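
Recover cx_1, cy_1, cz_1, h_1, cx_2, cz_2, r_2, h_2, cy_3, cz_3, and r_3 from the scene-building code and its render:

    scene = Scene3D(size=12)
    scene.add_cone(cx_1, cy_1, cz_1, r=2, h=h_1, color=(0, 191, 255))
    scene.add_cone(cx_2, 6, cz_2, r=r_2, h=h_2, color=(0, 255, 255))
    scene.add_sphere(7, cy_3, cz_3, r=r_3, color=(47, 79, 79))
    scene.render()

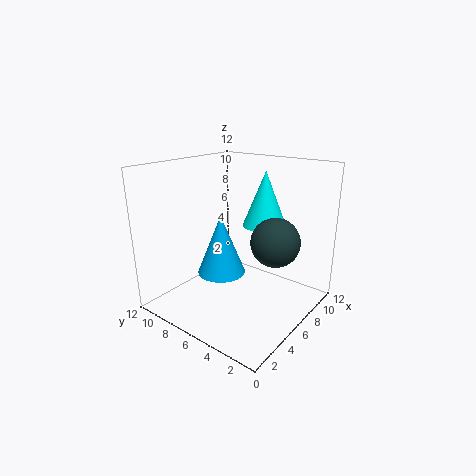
cx_1 = 5; cy_1 = 7; cz_1 = 3; h_1 = 5; cx_2 = 10; cz_2 = 6; r_2 = 2; h_2 = 5; cy_3 = 3; cz_3 = 6; r_3 = 2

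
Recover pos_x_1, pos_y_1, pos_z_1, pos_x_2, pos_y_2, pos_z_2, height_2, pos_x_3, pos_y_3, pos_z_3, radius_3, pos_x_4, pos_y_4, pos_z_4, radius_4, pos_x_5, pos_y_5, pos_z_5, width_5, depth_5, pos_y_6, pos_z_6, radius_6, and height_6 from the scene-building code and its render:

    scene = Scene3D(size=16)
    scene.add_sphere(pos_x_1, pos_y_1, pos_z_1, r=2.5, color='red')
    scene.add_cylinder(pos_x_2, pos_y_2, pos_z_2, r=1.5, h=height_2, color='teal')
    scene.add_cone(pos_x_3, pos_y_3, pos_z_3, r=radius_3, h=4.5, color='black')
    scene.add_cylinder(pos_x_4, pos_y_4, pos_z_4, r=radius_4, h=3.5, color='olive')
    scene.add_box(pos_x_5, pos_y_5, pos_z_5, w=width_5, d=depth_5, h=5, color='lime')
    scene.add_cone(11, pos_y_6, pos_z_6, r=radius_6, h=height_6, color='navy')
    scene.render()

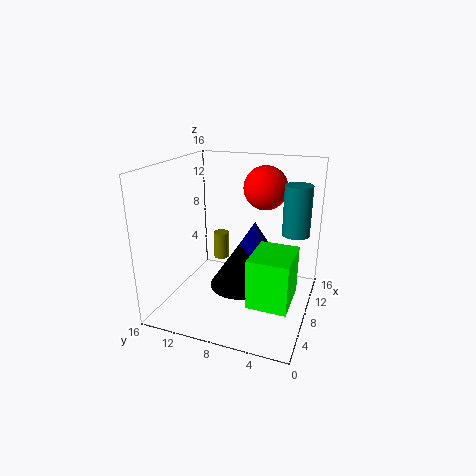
pos_x_1 = 11.5
pos_y_1 = 6
pos_z_1 = 13
pos_x_2 = 10
pos_y_2 = 2
pos_z_2 = 8.5
height_2 = 5.5
pos_x_3 = 4.5
pos_y_3 = 6.5
pos_z_3 = 4.5
radius_3 = 3
pos_x_4 = 13.5
pos_y_4 = 12.5
pos_z_4 = 2.5
radius_4 = 1
pos_x_5 = 2
pos_y_5 = 1
pos_z_5 = 3.5
width_5 = 5
depth_5 = 4
pos_y_6 = 7
pos_z_6 = 5
radius_6 = 2.5
height_6 = 4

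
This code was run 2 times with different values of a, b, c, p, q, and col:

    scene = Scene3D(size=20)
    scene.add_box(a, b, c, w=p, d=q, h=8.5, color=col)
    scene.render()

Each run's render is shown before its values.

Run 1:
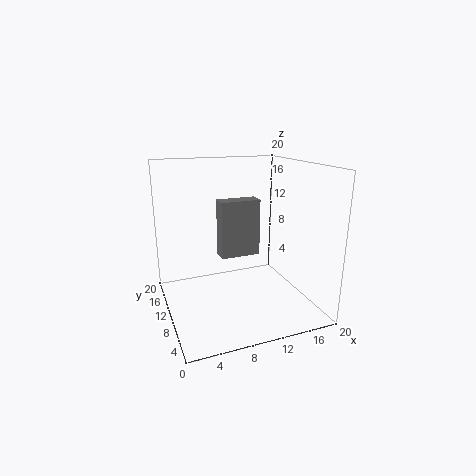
a = 8.5
b = 12.5
c = 6
p = 6
q = 2.5
col = 'gray'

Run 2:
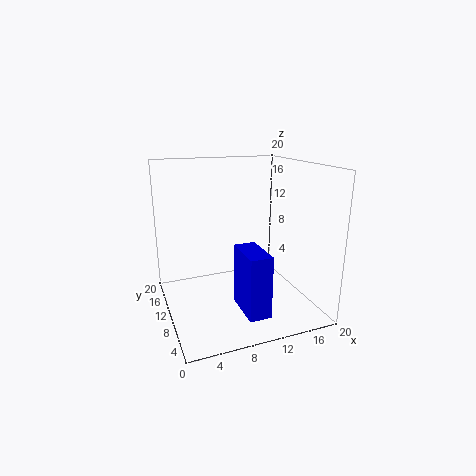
a = 9
b = 3
c = 1
p = 3
q = 6
col = 'blue'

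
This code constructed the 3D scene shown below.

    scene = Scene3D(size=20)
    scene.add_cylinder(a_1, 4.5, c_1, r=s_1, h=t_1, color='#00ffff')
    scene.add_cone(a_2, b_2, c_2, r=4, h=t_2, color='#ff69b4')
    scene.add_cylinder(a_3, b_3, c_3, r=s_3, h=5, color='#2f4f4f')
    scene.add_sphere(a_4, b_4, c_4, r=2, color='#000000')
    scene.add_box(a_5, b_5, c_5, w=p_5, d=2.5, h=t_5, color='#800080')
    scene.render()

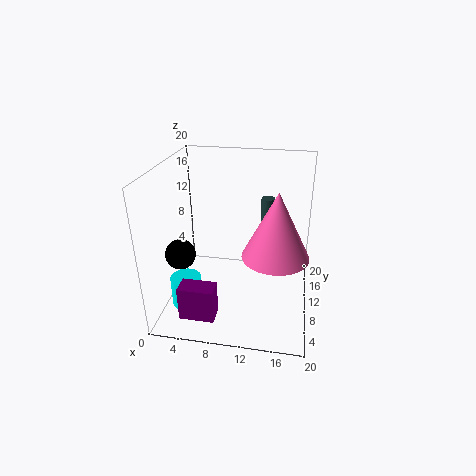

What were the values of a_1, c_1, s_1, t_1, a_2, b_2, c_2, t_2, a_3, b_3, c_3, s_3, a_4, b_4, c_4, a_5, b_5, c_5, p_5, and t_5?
a_1 = 4
c_1 = 2.5
s_1 = 2
t_1 = 4
a_2 = 15.5
b_2 = 4.5
c_2 = 11
t_2 = 8
a_3 = 13.5
b_3 = 15.5
c_3 = 9
s_3 = 1
a_4 = 3
b_4 = 6
c_4 = 9
a_5 = 4
b_5 = 1
c_5 = 2.5
p_5 = 4.5
t_5 = 4.5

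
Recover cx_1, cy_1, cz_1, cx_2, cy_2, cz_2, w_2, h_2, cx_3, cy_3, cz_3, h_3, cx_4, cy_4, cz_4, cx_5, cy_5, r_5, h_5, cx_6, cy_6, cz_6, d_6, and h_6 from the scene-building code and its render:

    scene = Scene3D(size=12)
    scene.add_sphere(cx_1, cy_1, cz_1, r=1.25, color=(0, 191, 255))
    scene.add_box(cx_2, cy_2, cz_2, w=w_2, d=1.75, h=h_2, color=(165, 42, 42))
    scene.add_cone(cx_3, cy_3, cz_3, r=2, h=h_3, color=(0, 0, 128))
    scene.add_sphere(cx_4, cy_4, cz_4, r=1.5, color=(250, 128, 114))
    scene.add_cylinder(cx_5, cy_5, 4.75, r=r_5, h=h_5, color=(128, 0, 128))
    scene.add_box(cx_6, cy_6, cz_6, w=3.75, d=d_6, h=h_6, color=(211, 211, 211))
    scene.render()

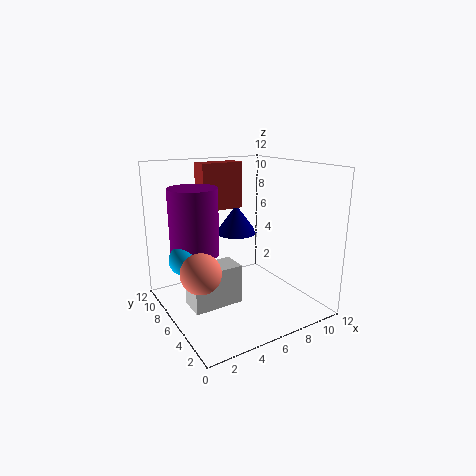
cx_1 = 1.5, cy_1 = 6.75, cz_1 = 4.75, cx_2 = 4.75, cy_2 = 9.75, cz_2 = 7.5, w_2 = 4, h_2 = 4.25, cx_3 = 8.25, cy_3 = 10, cz_3 = 5, h_3 = 2.75, cx_4 = 1.5, cy_4 = 3.75, cz_4 = 4.75, cx_5 = 2.75, cy_5 = 7.5, r_5 = 2, h_5 = 5.5, cx_6 = 0.75, cy_6 = 3, cz_6 = 2, d_6 = 2, h_6 = 3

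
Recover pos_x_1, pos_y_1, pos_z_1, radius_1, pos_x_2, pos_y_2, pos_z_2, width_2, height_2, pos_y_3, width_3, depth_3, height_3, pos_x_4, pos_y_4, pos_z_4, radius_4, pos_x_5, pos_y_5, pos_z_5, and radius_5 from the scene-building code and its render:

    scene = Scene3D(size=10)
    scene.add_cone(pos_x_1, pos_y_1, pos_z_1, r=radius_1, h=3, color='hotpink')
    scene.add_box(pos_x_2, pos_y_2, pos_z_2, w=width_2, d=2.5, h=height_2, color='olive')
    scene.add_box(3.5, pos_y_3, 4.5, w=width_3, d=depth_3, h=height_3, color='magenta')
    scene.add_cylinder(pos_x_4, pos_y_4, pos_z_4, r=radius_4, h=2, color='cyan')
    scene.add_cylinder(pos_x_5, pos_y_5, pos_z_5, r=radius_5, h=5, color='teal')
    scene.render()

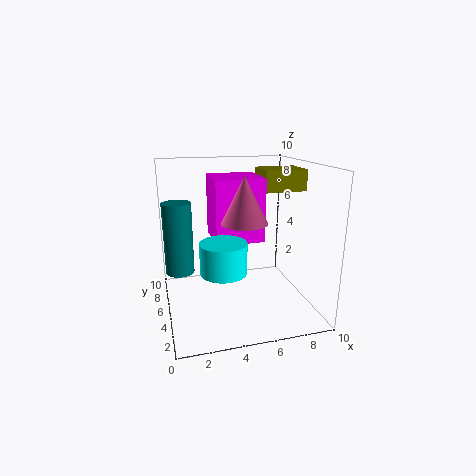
pos_x_1 = 5
pos_y_1 = 3.5
pos_z_1 = 6.5
radius_1 = 1.5
pos_x_2 = 7
pos_y_2 = 5
pos_z_2 = 8
width_2 = 3
height_2 = 1.5
pos_y_3 = 5
width_3 = 3.5
depth_3 = 3.5
height_3 = 4.5
pos_x_4 = 3.5
pos_y_4 = 3
pos_z_4 = 3.5
radius_4 = 1.5
pos_x_5 = 1
pos_y_5 = 6
pos_z_5 = 2.5
radius_5 = 1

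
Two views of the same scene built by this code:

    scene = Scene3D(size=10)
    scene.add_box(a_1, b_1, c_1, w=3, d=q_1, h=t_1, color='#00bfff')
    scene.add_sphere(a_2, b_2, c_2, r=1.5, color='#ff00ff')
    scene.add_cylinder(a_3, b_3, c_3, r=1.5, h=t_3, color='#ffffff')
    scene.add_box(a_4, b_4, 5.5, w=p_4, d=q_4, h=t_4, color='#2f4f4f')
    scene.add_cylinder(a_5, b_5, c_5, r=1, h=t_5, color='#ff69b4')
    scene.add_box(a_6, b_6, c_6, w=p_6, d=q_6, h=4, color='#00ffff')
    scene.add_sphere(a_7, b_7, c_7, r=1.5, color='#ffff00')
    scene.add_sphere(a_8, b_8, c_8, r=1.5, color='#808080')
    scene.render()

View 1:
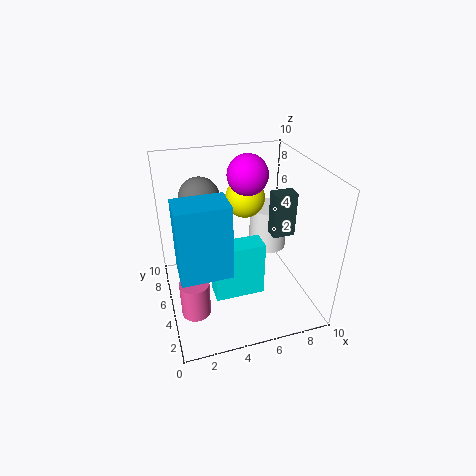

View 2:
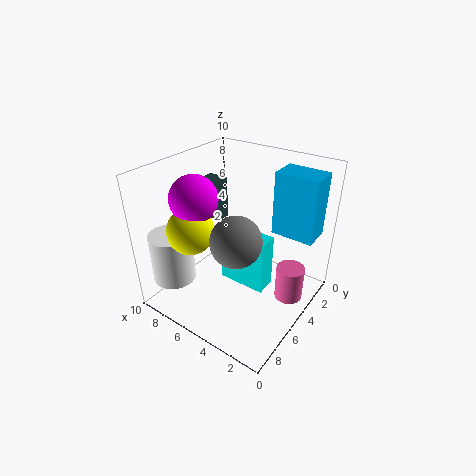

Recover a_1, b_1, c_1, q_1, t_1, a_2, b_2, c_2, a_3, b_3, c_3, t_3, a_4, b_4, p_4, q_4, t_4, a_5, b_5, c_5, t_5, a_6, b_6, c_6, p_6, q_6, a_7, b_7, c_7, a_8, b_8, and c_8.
a_1 = 0.5, b_1 = 1, c_1 = 5, q_1 = 2, t_1 = 4.5, a_2 = 6.5, b_2 = 7.5, c_2 = 8.5, a_3 = 8.5, b_3 = 8, c_3 = 2, t_3 = 3.5, a_4 = 7, b_4 = 3.5, p_4 = 1.5, q_4 = 1, t_4 = 3, a_5 = 1.5, b_5 = 3.5, c_5 = 0.5, t_5 = 2.5, a_6 = 3, b_6 = 3.5, c_6 = 1, p_6 = 3.5, q_6 = 1.5, a_7 = 6.5, b_7 = 8, c_7 = 6.5, a_8 = 3, b_8 = 8, c_8 = 7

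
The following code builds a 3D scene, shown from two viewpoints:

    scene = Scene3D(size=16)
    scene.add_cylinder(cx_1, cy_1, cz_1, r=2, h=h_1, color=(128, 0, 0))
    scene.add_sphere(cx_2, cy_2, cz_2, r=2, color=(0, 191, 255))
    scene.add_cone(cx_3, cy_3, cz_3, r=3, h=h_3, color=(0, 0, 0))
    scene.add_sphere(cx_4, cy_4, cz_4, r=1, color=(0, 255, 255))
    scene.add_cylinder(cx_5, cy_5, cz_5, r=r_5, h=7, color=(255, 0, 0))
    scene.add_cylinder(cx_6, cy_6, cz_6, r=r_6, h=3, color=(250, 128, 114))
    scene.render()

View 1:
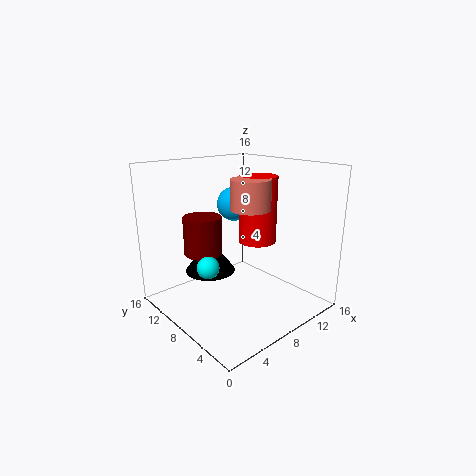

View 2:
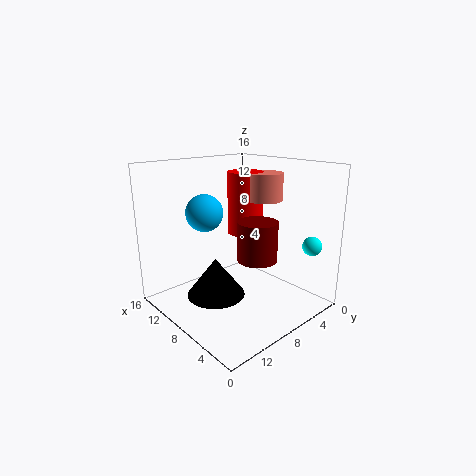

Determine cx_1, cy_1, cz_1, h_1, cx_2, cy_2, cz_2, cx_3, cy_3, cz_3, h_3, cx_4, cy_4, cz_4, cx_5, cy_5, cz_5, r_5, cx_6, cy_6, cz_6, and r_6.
cx_1 = 4, cy_1 = 9, cz_1 = 7, h_1 = 4, cx_2 = 10, cy_2 = 11, cz_2 = 11, cx_3 = 7, cy_3 = 12, cz_3 = 3, h_3 = 4, cx_4 = 1, cy_4 = 4, cz_4 = 8, cx_5 = 9, cy_5 = 6, cz_5 = 8, r_5 = 2, cx_6 = 7, cy_6 = 5, cz_6 = 12, r_6 = 2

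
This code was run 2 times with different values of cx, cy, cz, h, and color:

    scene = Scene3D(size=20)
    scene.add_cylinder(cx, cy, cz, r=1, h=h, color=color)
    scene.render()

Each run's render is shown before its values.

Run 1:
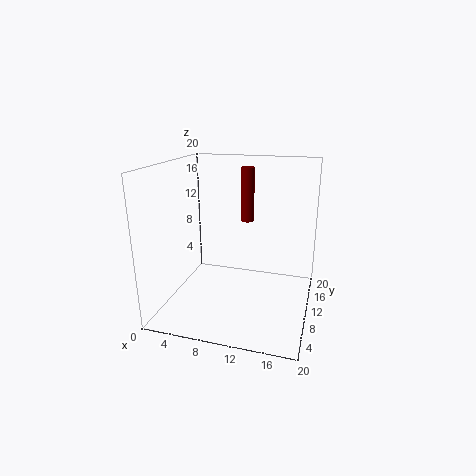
cx = 10
cy = 15
cz = 11
h = 8
color = 'maroon'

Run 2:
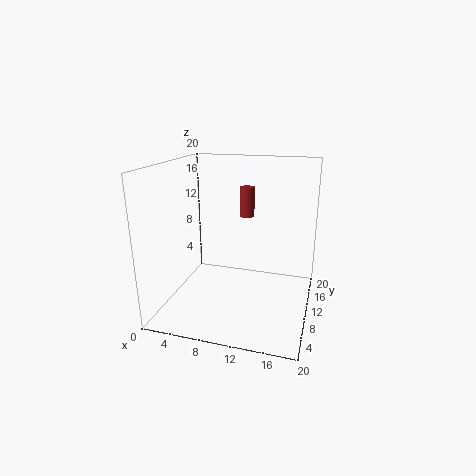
cx = 11
cy = 11
cz = 13
h = 4
color = 'brown'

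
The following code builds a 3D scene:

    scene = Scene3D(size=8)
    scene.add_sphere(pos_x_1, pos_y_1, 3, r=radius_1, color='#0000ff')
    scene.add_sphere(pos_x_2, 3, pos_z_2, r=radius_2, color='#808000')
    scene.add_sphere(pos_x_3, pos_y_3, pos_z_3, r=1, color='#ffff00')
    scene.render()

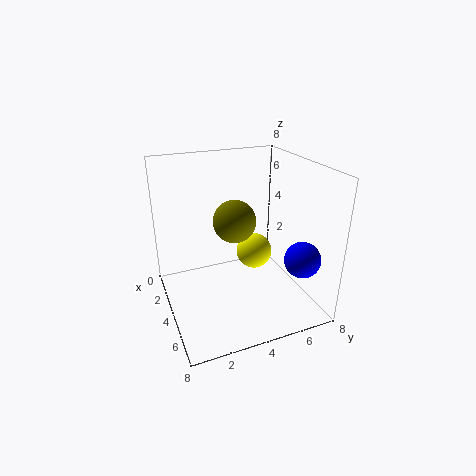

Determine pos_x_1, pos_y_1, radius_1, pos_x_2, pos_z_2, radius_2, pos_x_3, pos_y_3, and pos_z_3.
pos_x_1 = 6
pos_y_1 = 7
radius_1 = 1
pos_x_2 = 6
pos_z_2 = 6
radius_2 = 1
pos_x_3 = 4
pos_y_3 = 5
pos_z_3 = 3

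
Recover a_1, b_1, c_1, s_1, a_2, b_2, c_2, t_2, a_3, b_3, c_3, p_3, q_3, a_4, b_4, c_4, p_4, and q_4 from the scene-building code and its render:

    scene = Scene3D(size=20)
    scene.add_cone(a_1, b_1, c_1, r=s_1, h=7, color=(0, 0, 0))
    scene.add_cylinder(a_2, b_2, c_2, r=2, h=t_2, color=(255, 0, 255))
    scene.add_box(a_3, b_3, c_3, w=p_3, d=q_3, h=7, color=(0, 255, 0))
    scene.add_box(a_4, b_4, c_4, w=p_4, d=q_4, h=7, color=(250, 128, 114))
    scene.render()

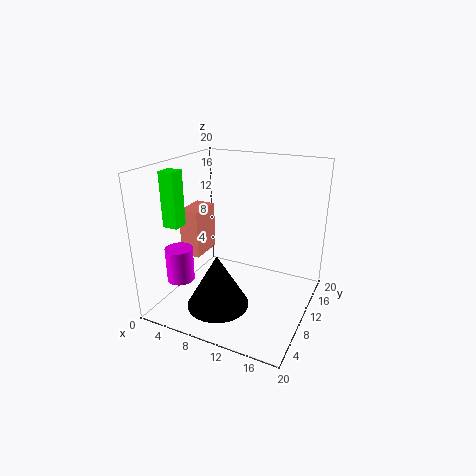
a_1 = 10, b_1 = 4, c_1 = 3, s_1 = 4, a_2 = 2, b_2 = 7, c_2 = 3, t_2 = 5, a_3 = 3, b_3 = 3, c_3 = 13, p_3 = 2, q_3 = 2, a_4 = 1, b_4 = 9, c_4 = 6, p_4 = 3, q_4 = 5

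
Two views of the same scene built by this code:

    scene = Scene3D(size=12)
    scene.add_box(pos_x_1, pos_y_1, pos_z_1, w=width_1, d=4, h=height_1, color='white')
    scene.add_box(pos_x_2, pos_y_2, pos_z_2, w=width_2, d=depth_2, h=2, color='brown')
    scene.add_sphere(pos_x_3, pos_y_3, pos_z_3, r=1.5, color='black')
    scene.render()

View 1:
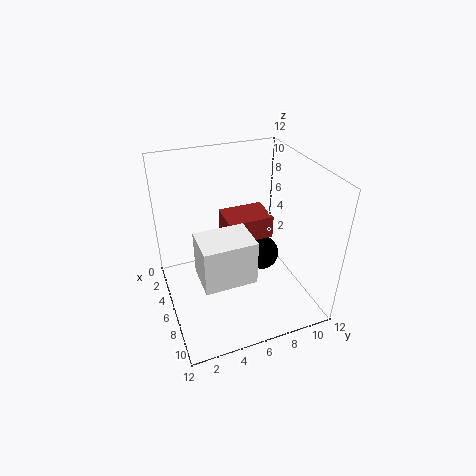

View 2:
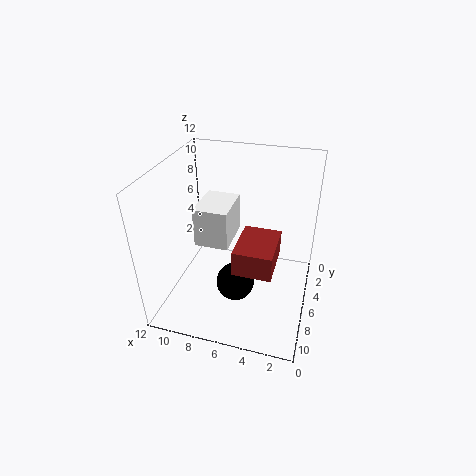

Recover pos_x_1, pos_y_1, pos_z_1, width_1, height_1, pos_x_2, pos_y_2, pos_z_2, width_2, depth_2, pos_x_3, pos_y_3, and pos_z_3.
pos_x_1 = 7; pos_y_1 = 2; pos_z_1 = 4.5; width_1 = 3; height_1 = 3.5; pos_x_2 = 2.5; pos_y_2 = 5.5; pos_z_2 = 5; width_2 = 3; depth_2 = 4; pos_x_3 = 5.5; pos_y_3 = 8.5; pos_z_3 = 3.5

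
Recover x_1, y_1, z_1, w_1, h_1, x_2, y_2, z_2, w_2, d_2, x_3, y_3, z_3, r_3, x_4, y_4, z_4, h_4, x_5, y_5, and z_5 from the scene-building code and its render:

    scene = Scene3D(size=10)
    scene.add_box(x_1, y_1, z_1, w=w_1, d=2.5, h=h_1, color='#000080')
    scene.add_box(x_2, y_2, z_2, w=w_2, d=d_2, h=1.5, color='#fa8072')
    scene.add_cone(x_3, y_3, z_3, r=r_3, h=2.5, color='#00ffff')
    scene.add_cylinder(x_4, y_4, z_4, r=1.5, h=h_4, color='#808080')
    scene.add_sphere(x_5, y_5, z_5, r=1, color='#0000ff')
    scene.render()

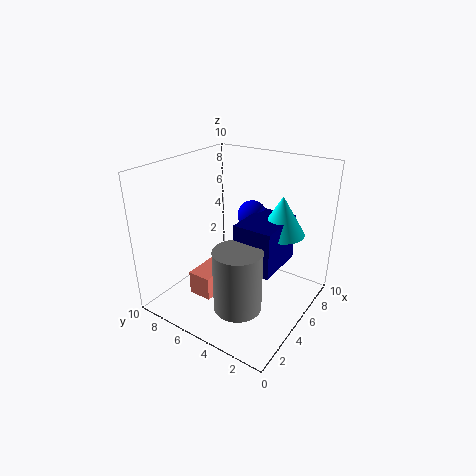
x_1 = 3, y_1 = 1.5, z_1 = 4, w_1 = 3.5, h_1 = 3, x_2 = 1, y_2 = 4.5, z_2 = 2.5, w_2 = 3, d_2 = 1.5, x_3 = 5.5, y_3 = 2, z_3 = 6, r_3 = 1.5, x_4 = 2, y_4 = 3, z_4 = 2, h_4 = 4, x_5 = 6, y_5 = 4.5, z_5 = 6.5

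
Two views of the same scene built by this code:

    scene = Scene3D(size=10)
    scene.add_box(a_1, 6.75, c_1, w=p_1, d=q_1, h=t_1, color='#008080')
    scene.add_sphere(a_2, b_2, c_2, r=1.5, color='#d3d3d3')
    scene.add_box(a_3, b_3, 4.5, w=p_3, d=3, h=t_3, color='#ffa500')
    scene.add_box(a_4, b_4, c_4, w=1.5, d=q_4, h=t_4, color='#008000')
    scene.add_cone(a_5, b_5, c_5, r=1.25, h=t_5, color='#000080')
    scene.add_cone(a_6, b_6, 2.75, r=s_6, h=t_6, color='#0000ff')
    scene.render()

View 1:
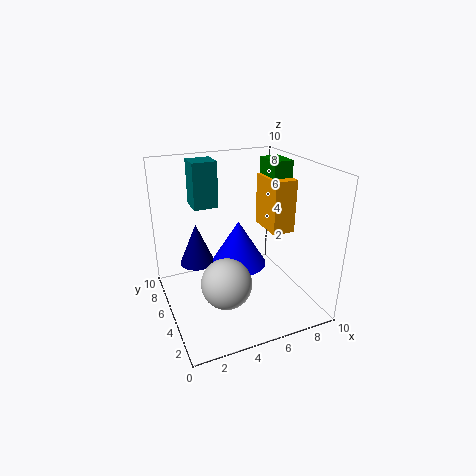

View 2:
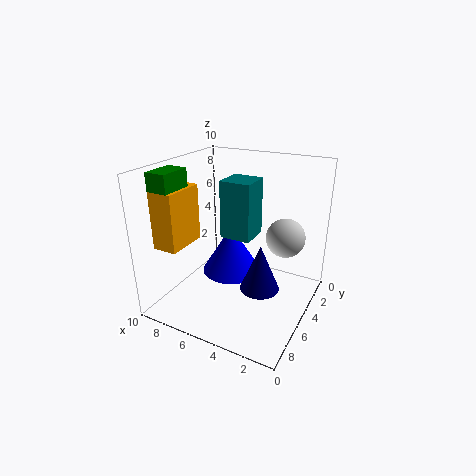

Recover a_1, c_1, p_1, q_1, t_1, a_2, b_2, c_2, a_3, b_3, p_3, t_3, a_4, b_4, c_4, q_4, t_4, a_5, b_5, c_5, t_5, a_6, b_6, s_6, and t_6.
a_1 = 2.5; c_1 = 6.75; p_1 = 1.75; q_1 = 1.75; t_1 = 3.25; a_2 = 2.75; b_2 = 1.5; c_2 = 4; a_3 = 8; b_3 = 5.25; p_3 = 1.75; t_3 = 4; a_4 = 8.25; b_4 = 6; c_4 = 6; q_4 = 2.25; t_4 = 3.75; a_5 = 2.5; b_5 = 6.75; c_5 = 2.75; t_5 = 3; a_6 = 5.25; b_6 = 5.5; s_6 = 2; t_6 = 3.25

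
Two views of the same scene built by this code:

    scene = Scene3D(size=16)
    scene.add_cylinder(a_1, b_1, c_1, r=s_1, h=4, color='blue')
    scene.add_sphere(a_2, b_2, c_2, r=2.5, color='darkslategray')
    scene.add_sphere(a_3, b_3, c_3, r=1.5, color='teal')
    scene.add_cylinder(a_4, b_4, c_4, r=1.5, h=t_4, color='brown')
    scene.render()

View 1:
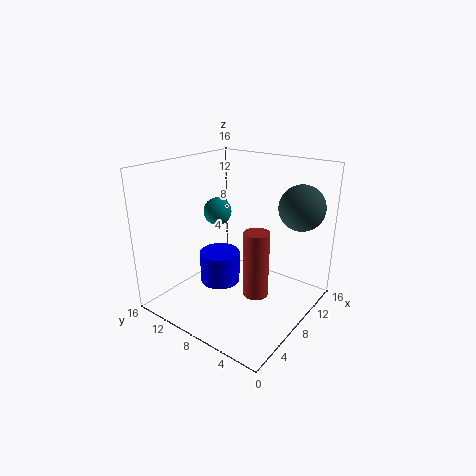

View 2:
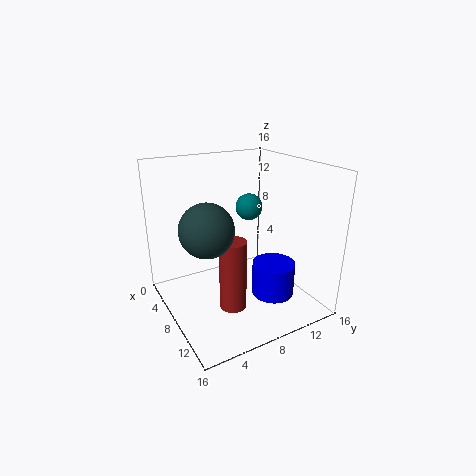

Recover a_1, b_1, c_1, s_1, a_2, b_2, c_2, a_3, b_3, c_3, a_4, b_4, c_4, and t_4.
a_1 = 9.5
b_1 = 12
c_1 = 0.5
s_1 = 2.5
a_2 = 12
b_2 = 2.5
c_2 = 11.5
a_3 = 7
b_3 = 10
c_3 = 11
a_4 = 9.5
b_4 = 6.5
c_4 = 0.5
t_4 = 8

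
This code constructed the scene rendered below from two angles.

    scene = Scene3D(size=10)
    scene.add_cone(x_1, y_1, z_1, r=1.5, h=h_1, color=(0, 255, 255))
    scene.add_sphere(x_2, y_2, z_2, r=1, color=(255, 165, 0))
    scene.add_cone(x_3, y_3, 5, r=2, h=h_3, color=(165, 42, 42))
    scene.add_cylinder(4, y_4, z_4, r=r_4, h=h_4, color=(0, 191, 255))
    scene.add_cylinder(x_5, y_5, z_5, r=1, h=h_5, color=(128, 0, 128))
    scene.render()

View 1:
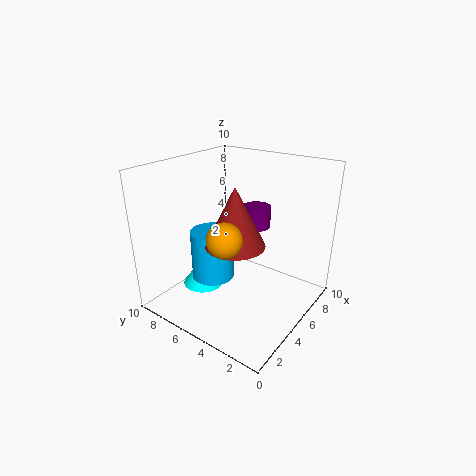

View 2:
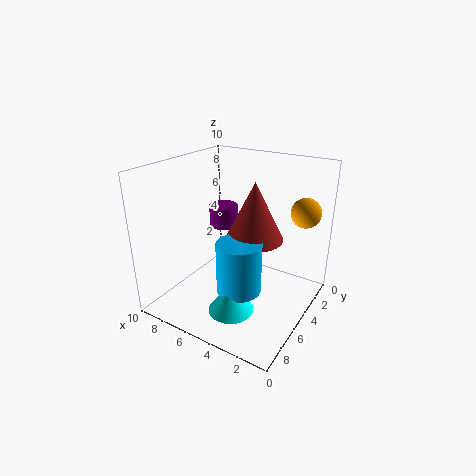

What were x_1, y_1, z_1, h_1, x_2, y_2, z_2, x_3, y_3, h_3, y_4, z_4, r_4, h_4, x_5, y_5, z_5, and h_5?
x_1 = 4, y_1 = 7.5, z_1 = 1, h_1 = 2, x_2 = 1, y_2 = 3, z_2 = 7, x_3 = 4, y_3 = 4.5, h_3 = 4, y_4 = 6.5, z_4 = 2, r_4 = 1.5, h_4 = 3.5, x_5 = 6.5, y_5 = 4.5, z_5 = 5.5, h_5 = 1.5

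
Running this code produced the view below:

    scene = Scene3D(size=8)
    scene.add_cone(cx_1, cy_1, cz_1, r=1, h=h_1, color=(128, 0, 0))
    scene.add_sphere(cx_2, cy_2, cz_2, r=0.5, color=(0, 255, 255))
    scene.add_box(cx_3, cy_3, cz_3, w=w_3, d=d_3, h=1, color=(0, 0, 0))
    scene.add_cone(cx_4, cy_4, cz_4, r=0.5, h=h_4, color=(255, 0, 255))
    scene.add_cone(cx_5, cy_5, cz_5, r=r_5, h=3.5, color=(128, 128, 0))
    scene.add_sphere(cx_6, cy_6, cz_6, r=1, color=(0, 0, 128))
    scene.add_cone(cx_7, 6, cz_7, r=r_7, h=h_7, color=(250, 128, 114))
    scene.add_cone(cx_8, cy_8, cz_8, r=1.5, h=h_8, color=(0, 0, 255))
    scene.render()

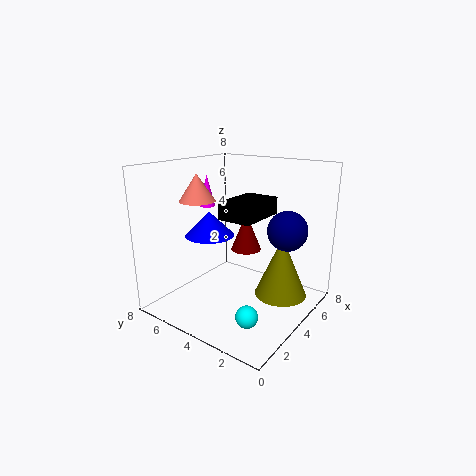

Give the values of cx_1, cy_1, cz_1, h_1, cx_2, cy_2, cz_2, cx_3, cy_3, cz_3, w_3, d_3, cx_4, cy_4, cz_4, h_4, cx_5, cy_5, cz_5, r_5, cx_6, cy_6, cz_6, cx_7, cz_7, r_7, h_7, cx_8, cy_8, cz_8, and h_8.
cx_1 = 7; cy_1 = 5.5; cz_1 = 2; h_1 = 2.5; cx_2 = 0.5; cy_2 = 1; cz_2 = 2; cx_3 = 3.5; cy_3 = 3; cz_3 = 5; w_3 = 3; d_3 = 2; cx_4 = 5.5; cy_4 = 7.5; cz_4 = 5; h_4 = 2; cx_5 = 5.5; cy_5 = 2; cz_5 = 0.5; r_5 = 1.5; cx_6 = 4; cy_6 = 1; cz_6 = 5; cx_7 = 3; cz_7 = 6; r_7 = 1; h_7 = 1.5; cx_8 = 4.5; cy_8 = 6.5; cz_8 = 3.5; h_8 = 1.5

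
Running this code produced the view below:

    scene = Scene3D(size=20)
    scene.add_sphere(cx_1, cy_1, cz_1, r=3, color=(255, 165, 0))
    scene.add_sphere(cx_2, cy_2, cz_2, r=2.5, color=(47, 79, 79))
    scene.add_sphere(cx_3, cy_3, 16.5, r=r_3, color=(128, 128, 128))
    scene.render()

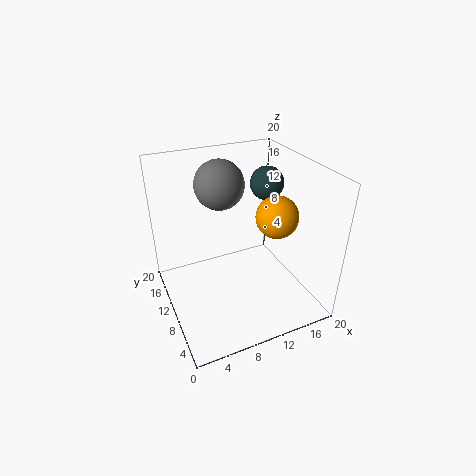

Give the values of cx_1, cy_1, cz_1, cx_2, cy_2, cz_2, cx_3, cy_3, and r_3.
cx_1 = 15.5
cy_1 = 9
cz_1 = 12.5
cx_2 = 16.5
cy_2 = 14
cz_2 = 15.5
cx_3 = 9
cy_3 = 14
r_3 = 3.5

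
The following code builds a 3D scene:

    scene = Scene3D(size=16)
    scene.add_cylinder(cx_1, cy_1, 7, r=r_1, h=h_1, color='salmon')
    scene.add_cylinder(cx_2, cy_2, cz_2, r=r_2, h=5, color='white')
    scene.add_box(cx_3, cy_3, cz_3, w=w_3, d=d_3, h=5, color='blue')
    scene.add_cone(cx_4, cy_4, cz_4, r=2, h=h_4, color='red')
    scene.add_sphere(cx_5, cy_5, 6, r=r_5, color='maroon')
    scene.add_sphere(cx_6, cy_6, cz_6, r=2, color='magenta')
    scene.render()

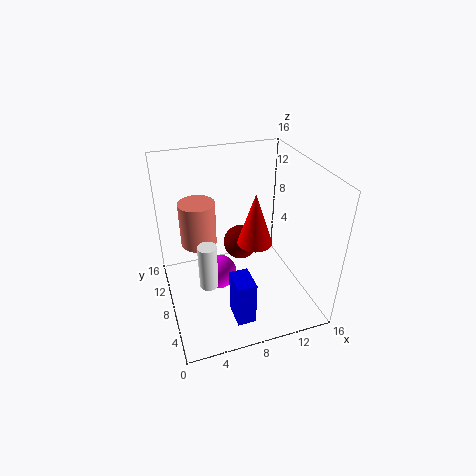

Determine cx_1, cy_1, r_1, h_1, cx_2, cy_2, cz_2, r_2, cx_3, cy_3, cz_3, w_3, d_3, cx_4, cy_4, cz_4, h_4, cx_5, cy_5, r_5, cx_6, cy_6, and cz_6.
cx_1 = 4, cy_1 = 10, r_1 = 2, h_1 = 5, cx_2 = 4, cy_2 = 6, cz_2 = 4, r_2 = 1, cx_3 = 6, cy_3 = 2, cz_3 = 1, w_3 = 2, d_3 = 3, cx_4 = 10, cy_4 = 8, cz_4 = 7, h_4 = 6, cx_5 = 9, cy_5 = 10, r_5 = 2, cx_6 = 6, cy_6 = 9, cz_6 = 3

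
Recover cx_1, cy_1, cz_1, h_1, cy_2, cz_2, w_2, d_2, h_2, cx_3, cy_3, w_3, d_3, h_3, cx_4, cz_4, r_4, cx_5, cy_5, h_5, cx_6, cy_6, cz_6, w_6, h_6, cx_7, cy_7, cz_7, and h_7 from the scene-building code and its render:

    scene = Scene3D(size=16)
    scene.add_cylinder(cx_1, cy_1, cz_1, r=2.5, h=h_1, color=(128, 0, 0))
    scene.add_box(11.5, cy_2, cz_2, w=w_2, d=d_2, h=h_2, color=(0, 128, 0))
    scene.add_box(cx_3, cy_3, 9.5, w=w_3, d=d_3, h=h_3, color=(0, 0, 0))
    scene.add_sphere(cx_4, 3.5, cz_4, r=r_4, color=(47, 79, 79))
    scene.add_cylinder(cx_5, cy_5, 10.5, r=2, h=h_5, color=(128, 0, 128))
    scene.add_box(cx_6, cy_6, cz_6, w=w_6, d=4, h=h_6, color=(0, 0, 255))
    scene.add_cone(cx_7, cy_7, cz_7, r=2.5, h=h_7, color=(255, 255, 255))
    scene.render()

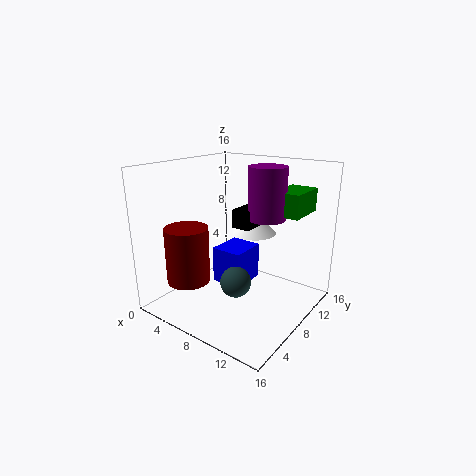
cx_1 = 3, cy_1 = 5, cz_1 = 2.5, h_1 = 6.5, cy_2 = 9, cz_2 = 11, w_2 = 3, d_2 = 4.5, h_2 = 2.5, cx_3 = 8, cy_3 = 7, w_3 = 2, d_3 = 4.5, h_3 = 2, cx_4 = 11, cz_4 = 5.5, r_4 = 1.5, cx_5 = 11, cy_5 = 9, h_5 = 5.5, cx_6 = 6, cy_6 = 6, cz_6 = 3, w_6 = 3.5, h_6 = 4, cx_7 = 8.5, cy_7 = 10.5, cz_7 = 8, h_7 = 2.5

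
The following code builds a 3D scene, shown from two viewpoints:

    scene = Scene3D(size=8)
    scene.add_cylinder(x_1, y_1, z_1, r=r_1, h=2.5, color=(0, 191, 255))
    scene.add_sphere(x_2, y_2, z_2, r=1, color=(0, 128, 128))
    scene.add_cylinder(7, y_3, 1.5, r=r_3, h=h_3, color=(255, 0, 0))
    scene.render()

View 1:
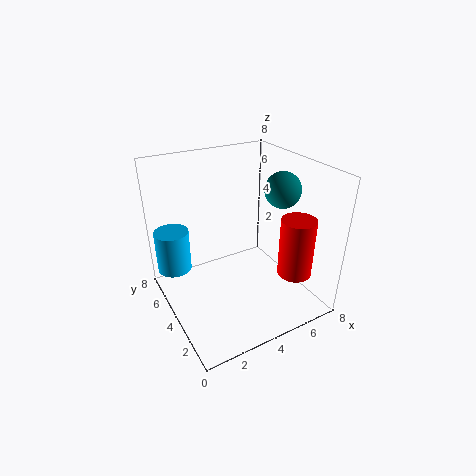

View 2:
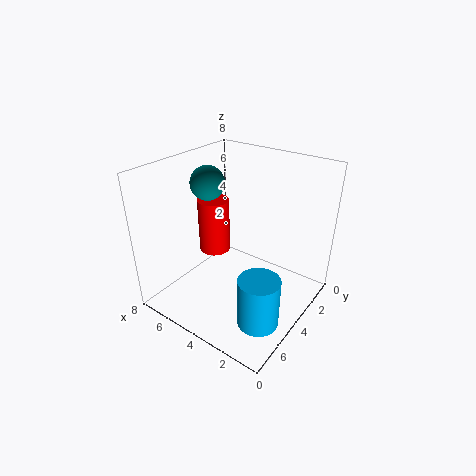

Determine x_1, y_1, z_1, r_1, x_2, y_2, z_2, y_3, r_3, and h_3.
x_1 = 1; y_1 = 6.5; z_1 = 1.5; r_1 = 1; x_2 = 6.5; y_2 = 3.5; z_2 = 6.5; y_3 = 2.5; r_3 = 1; h_3 = 3.5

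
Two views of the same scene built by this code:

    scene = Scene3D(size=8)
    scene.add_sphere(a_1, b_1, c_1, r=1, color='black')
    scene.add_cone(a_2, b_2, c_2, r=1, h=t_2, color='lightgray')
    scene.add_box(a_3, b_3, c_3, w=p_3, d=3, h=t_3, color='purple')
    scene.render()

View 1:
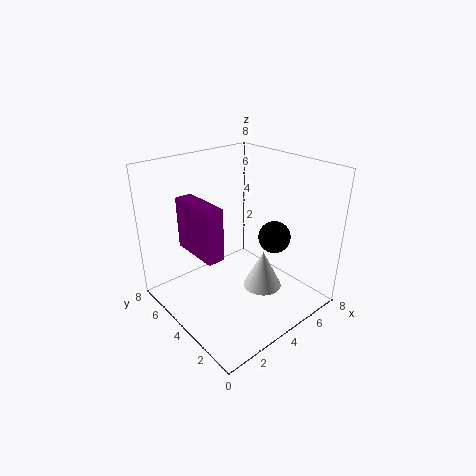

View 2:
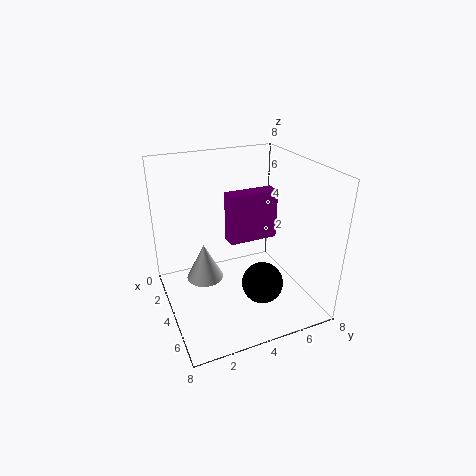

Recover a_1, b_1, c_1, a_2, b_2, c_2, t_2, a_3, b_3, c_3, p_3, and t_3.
a_1 = 7, b_1 = 4, c_1 = 3, a_2 = 4, b_2 = 2, c_2 = 2, t_2 = 2, a_3 = 2, b_3 = 4, c_3 = 3, p_3 = 1, t_3 = 3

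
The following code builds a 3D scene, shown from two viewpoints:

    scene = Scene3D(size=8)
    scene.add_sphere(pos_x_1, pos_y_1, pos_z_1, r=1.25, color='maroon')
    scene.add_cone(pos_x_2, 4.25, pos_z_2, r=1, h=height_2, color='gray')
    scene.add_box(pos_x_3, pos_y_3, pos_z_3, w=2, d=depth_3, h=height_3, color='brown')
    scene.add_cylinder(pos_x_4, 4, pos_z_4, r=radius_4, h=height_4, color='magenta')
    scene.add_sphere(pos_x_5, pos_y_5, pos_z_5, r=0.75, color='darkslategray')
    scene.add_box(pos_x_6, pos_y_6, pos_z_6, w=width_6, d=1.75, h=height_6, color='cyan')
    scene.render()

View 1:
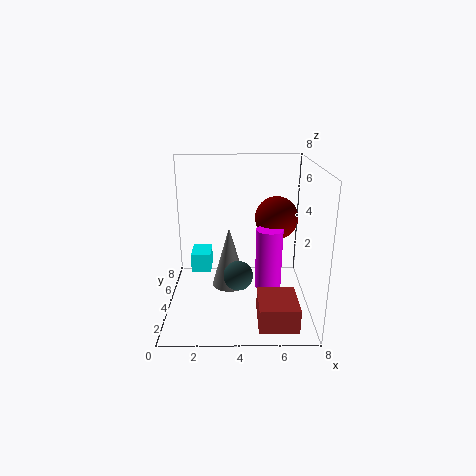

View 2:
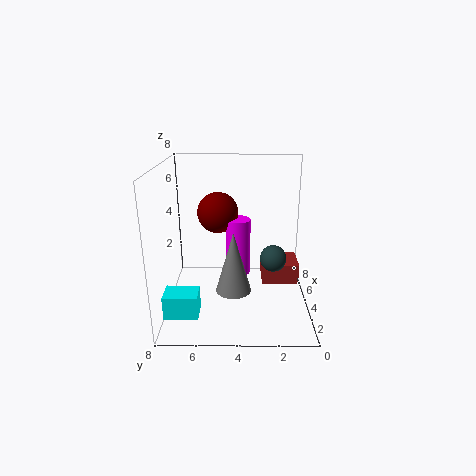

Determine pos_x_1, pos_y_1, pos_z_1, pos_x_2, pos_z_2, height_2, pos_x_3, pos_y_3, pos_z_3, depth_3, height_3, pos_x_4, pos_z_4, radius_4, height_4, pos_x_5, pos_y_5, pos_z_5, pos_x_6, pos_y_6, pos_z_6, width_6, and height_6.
pos_x_1 = 6.25; pos_y_1 = 5.25; pos_z_1 = 4.75; pos_x_2 = 3.5; pos_z_2 = 1; height_2 = 3.5; pos_x_3 = 5; pos_y_3 = 0.25; pos_z_3 = 0.5; depth_3 = 2.25; height_3 = 1.25; pos_x_4 = 5.75; pos_z_4 = 1; radius_4 = 0.75; height_4 = 3.5; pos_x_5 = 4; pos_y_5 = 2; pos_z_5 = 2.75; pos_x_6 = 1; pos_y_6 = 6; pos_z_6 = 0.75; width_6 = 1.25; height_6 = 1.25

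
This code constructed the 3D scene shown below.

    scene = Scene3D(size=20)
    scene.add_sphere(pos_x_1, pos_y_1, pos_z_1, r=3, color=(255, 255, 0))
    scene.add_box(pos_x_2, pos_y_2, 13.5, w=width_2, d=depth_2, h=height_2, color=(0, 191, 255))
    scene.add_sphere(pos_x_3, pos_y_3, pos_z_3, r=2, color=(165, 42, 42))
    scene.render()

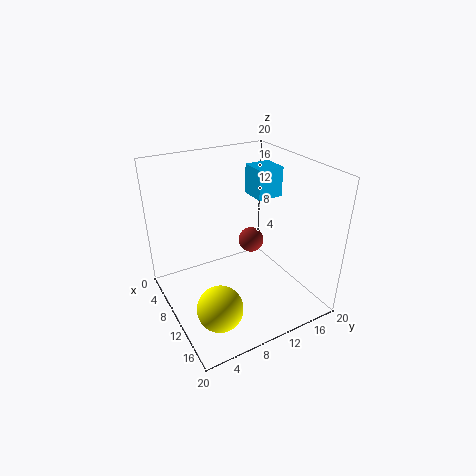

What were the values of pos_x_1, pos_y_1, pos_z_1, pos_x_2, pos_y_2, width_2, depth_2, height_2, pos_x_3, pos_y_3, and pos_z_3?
pos_x_1 = 15; pos_y_1 = 4.5; pos_z_1 = 3.5; pos_x_2 = 3.5; pos_y_2 = 15; width_2 = 4; depth_2 = 4; height_2 = 4.5; pos_x_3 = 5.5; pos_y_3 = 15; pos_z_3 = 6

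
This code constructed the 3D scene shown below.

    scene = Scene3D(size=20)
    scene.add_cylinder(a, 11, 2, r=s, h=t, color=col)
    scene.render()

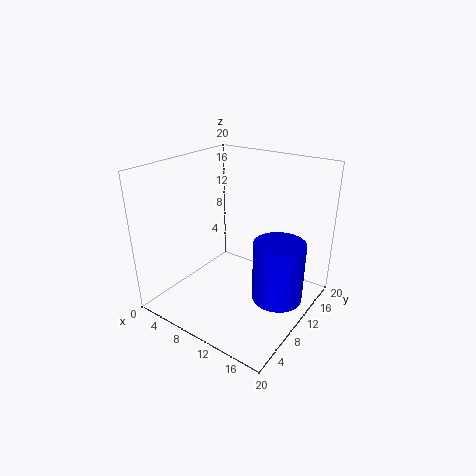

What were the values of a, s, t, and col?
a = 16
s = 3.5
t = 8.5
col = 'blue'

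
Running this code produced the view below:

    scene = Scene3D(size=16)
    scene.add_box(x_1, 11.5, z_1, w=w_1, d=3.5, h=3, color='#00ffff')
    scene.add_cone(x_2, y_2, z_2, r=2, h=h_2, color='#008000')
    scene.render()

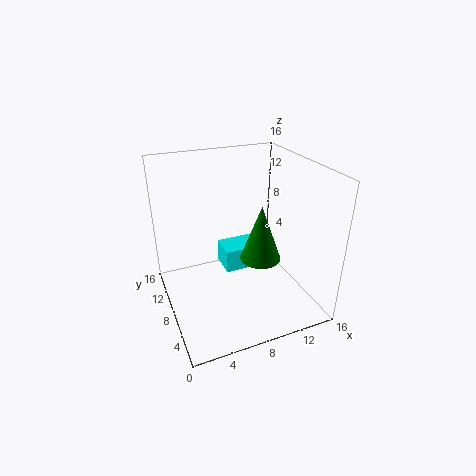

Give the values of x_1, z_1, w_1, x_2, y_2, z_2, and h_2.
x_1 = 8, z_1 = 1, w_1 = 5.5, x_2 = 8.5, y_2 = 3.5, z_2 = 8, h_2 = 5.5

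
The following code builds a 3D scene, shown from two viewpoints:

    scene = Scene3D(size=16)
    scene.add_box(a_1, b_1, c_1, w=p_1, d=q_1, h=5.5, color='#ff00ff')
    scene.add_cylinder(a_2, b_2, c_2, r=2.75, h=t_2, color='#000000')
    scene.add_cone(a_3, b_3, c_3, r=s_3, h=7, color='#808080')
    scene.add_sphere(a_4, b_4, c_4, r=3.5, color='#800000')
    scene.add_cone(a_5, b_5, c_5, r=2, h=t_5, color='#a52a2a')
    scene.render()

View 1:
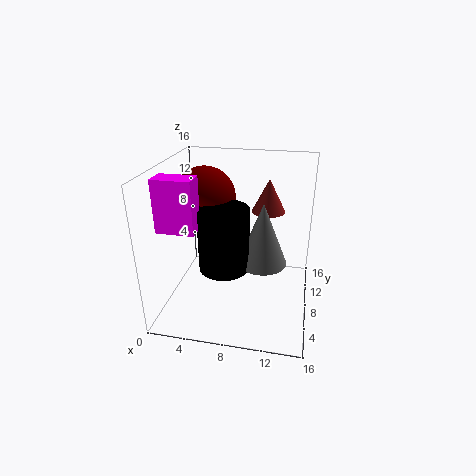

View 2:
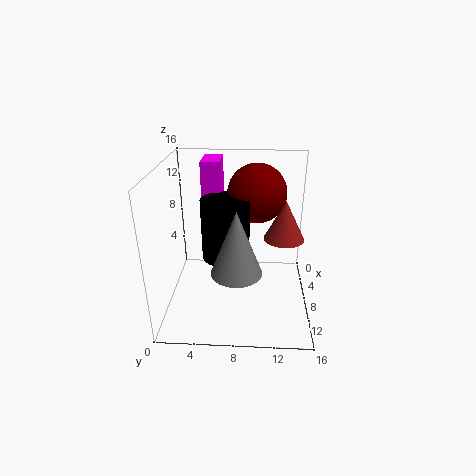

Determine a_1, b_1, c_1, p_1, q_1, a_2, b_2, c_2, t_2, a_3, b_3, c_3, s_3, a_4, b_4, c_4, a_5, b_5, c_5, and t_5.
a_1 = 0.5; b_1 = 3.5; c_1 = 10; p_1 = 4; q_1 = 2.25; a_2 = 6.75; b_2 = 6.5; c_2 = 5; t_2 = 7; a_3 = 10.75; b_3 = 8; c_3 = 5.25; s_3 = 2.75; a_4 = 3.75; b_4 = 10; c_4 = 11.75; a_5 = 10.75; b_5 = 12.75; c_5 = 9.5; t_5 = 4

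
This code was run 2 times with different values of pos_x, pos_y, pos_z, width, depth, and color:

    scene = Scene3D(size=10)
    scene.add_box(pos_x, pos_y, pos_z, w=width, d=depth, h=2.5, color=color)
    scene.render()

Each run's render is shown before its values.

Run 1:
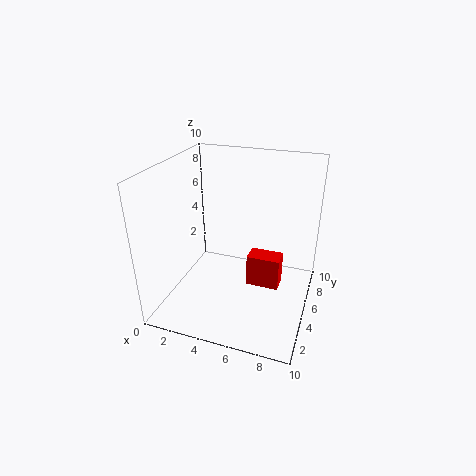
pos_x = 5.25
pos_y = 6.25
pos_z = 0.25
width = 2.5
depth = 1.5
color = 'red'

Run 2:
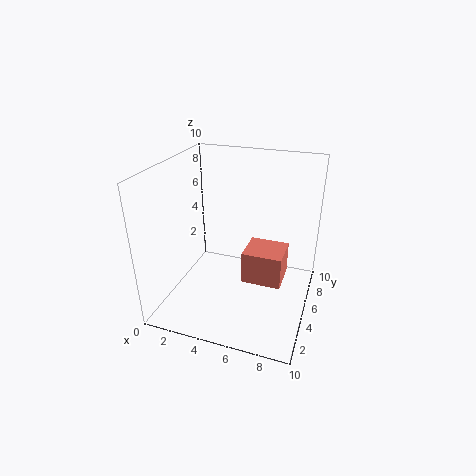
pos_x = 5
pos_y = 5.75
pos_z = 0.75
width = 3
depth = 2.75
color = 'salmon'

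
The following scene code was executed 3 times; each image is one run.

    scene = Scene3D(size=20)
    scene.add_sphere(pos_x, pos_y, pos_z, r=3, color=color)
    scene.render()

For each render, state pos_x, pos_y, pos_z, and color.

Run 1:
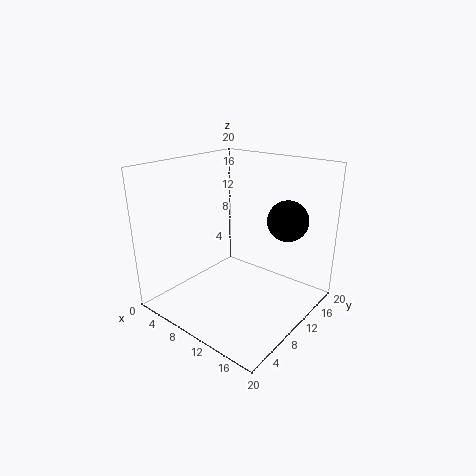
pos_x = 14; pos_y = 16.5; pos_z = 11.5; color = 'black'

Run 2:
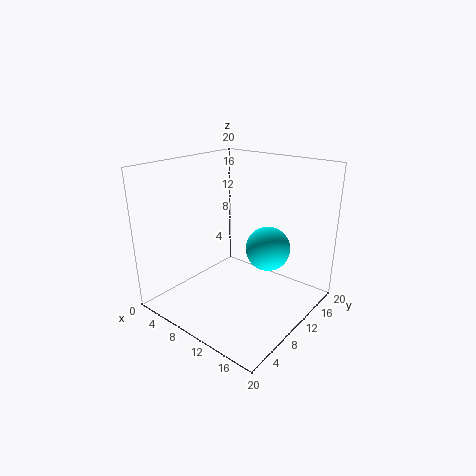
pos_x = 14; pos_y = 11.5; pos_z = 9; color = 'cyan'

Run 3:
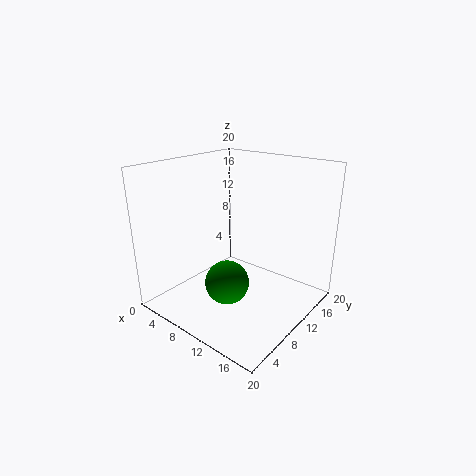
pos_x = 10.5; pos_y = 7; pos_z = 4.5; color = 'green'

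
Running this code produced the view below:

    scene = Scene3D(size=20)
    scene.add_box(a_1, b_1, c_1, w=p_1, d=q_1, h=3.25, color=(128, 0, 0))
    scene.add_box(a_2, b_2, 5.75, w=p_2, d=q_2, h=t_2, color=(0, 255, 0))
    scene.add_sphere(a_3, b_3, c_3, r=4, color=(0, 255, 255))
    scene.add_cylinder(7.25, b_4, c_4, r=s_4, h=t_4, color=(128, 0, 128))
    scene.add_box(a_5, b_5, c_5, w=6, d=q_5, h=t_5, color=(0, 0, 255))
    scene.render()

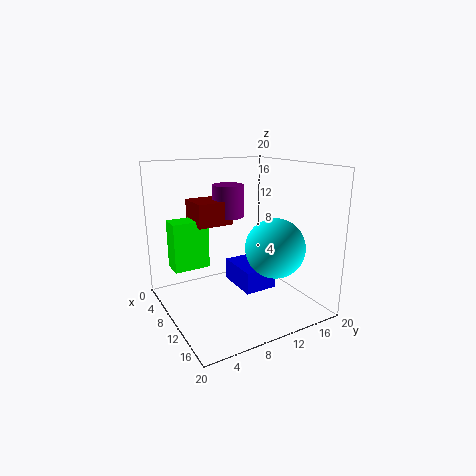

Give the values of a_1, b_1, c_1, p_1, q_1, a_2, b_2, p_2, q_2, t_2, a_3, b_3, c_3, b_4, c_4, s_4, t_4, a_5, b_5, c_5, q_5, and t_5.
a_1 = 4.25; b_1 = 4.75; c_1 = 11.75; p_1 = 4.75; q_1 = 5; a_2 = 5; b_2 = 1.5; p_2 = 3; q_2 = 5; t_2 = 6.75; a_3 = 14.25; b_3 = 13.25; c_3 = 9.25; b_4 = 10; c_4 = 12.5; s_4 = 2.25; t_4 = 4.5; a_5 = 8.25; b_5 = 9; c_5 = 3.5; q_5 = 4.5; t_5 = 3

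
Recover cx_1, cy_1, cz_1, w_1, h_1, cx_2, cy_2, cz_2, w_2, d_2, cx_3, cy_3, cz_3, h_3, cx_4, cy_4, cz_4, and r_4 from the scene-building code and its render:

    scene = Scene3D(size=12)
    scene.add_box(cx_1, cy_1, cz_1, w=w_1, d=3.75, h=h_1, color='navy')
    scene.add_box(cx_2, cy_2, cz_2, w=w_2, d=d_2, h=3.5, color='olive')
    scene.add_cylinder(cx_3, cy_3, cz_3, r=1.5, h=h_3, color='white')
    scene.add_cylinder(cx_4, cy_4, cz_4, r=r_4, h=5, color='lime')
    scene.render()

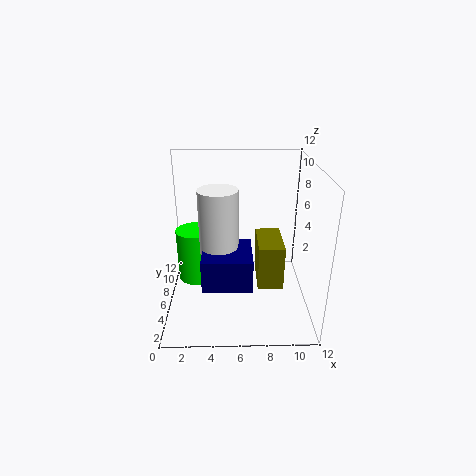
cx_1 = 3.25, cy_1 = 1.5, cz_1 = 3.75, w_1 = 3.75, h_1 = 2.5, cx_2 = 7.5, cy_2 = 3, cz_2 = 3, w_2 = 2, d_2 = 3.75, cx_3 = 4.5, cy_3 = 4.25, cz_3 = 5.75, h_3 = 5, cx_4 = 2, cy_4 = 9.25, cz_4 = 0.25, r_4 = 1.75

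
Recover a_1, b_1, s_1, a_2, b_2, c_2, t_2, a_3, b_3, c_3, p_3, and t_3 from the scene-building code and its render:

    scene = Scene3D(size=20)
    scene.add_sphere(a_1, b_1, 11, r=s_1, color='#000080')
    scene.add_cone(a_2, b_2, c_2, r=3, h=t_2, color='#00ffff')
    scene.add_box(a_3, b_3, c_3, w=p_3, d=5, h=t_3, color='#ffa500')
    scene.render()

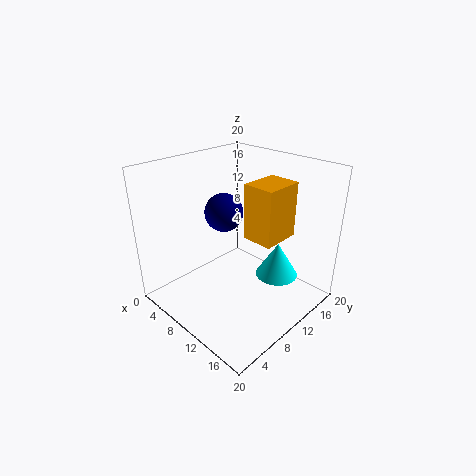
a_1 = 4
b_1 = 13
s_1 = 3
a_2 = 14
b_2 = 14
c_2 = 4
t_2 = 5
a_3 = 13
b_3 = 8
c_3 = 12
p_3 = 4
t_3 = 7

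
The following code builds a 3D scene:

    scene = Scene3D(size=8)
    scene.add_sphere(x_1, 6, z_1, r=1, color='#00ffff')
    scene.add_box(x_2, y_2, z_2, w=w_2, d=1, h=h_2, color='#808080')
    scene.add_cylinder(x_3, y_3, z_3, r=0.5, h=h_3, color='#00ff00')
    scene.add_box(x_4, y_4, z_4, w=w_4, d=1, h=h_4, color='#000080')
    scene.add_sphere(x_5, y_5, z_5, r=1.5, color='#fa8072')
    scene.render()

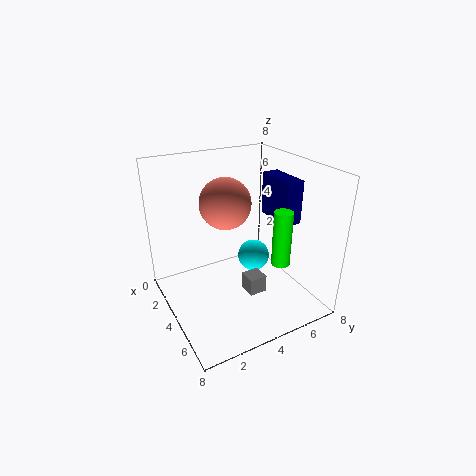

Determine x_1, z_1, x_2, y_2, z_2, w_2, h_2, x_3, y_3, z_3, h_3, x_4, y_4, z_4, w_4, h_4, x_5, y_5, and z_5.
x_1 = 2.5, z_1 = 1.5, x_2 = 4.5, y_2 = 4, z_2 = 1, w_2 = 1, h_2 = 1, x_3 = 6, y_3 = 5.5, z_3 = 3, h_3 = 3, x_4 = 2.5, y_4 = 6.5, z_4 = 4.5, w_4 = 2.5, h_4 = 2.5, x_5 = 2.5, y_5 = 4, z_5 = 5.5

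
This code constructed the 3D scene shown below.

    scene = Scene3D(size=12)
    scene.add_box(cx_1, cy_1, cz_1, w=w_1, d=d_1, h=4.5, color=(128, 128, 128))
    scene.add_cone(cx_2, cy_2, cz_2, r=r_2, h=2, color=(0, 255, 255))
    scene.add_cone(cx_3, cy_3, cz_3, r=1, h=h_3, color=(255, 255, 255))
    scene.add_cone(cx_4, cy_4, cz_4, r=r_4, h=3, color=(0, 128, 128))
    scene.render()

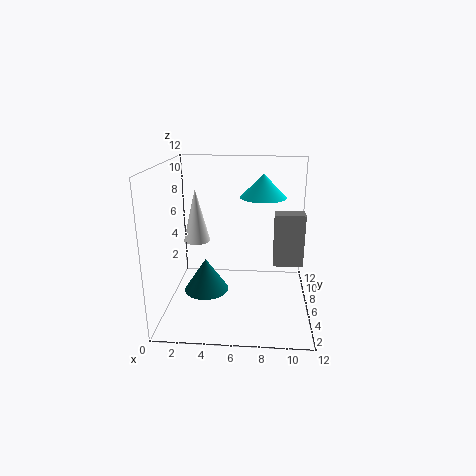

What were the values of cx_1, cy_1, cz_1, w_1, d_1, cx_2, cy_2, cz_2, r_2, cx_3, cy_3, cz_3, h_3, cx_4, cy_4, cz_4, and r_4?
cx_1 = 9; cy_1 = 6; cz_1 = 3.5; w_1 = 2.5; d_1 = 1.5; cx_2 = 8; cy_2 = 8; cz_2 = 9; r_2 = 2; cx_3 = 3; cy_3 = 4; cz_3 = 6.5; h_3 = 4; cx_4 = 3; cy_4 = 7; cz_4 = 0.5; r_4 = 2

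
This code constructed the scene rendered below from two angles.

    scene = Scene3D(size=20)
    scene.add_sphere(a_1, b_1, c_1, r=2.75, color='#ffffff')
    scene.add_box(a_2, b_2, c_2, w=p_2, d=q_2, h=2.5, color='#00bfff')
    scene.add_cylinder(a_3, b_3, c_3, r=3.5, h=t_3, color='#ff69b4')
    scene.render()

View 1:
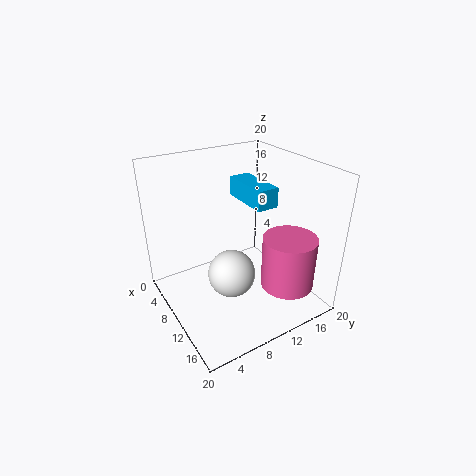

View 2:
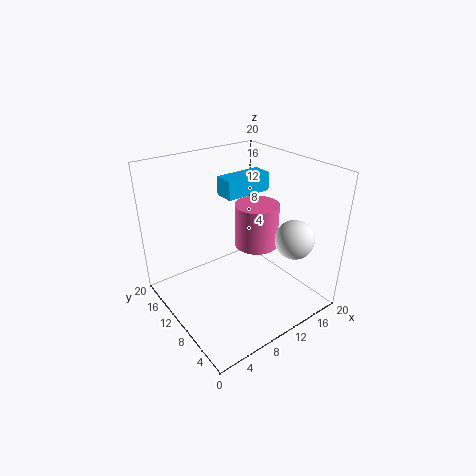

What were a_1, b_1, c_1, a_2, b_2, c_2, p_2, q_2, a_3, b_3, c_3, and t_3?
a_1 = 16.25, b_1 = 5.25, c_1 = 9.75, a_2 = 8.5, b_2 = 9.75, c_2 = 16, p_2 = 6.5, q_2 = 2.75, a_3 = 16.5, b_3 = 13.75, c_3 = 5, t_3 = 7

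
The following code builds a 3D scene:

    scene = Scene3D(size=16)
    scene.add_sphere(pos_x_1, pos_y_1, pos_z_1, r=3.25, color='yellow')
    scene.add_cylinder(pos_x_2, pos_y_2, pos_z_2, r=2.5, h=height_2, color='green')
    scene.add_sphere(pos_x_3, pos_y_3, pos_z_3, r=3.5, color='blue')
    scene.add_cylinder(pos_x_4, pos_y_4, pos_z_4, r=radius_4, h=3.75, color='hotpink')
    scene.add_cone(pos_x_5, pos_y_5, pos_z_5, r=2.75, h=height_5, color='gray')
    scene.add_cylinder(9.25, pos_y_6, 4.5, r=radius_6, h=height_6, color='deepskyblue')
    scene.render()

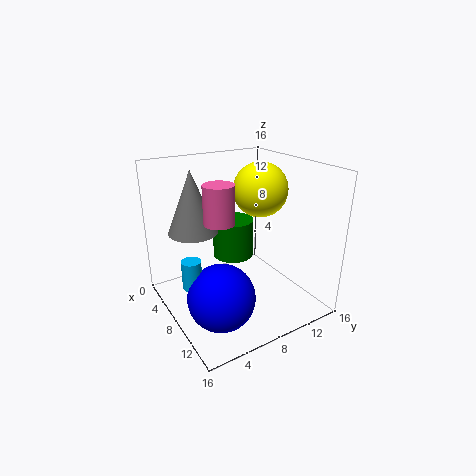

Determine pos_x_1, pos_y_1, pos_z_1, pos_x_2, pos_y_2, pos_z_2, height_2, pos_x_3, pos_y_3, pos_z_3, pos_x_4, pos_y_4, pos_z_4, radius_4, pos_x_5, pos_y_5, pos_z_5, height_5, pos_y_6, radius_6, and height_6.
pos_x_1 = 5.75; pos_y_1 = 12.5; pos_z_1 = 12.25; pos_x_2 = 4; pos_y_2 = 9.75; pos_z_2 = 3.75; height_2 = 4.75; pos_x_3 = 11.25; pos_y_3 = 4; pos_z_3 = 3.5; pos_x_4 = 10.75; pos_y_4 = 4.25; pos_z_4 = 11.5; radius_4 = 1.5; pos_x_5 = 5; pos_y_5 = 4; pos_z_5 = 8.5; height_5 = 7; pos_y_6 = 1.75; radius_6 = 1; height_6 = 3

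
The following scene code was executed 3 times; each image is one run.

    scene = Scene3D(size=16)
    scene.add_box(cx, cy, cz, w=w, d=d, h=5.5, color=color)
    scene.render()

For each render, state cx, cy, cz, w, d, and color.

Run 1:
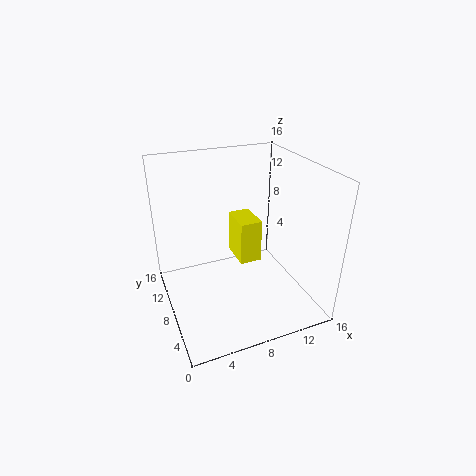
cx = 9.5; cy = 10.5; cz = 2.5; w = 2.75; d = 4.25; color = 'yellow'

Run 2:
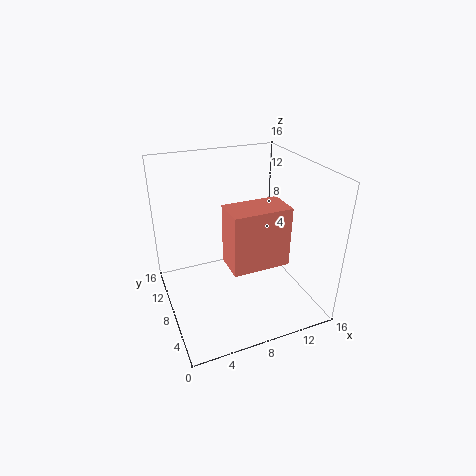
cx = 4.5; cy = 0.25; cz = 9; w = 5.25; d = 3; color = 'salmon'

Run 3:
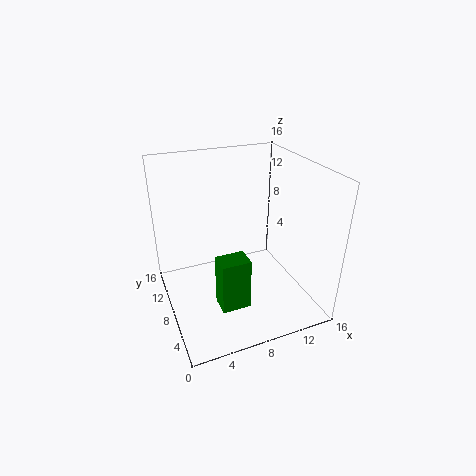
cx = 4.25; cy = 2.75; cz = 2.75; w = 3; d = 2.25; color = 'green'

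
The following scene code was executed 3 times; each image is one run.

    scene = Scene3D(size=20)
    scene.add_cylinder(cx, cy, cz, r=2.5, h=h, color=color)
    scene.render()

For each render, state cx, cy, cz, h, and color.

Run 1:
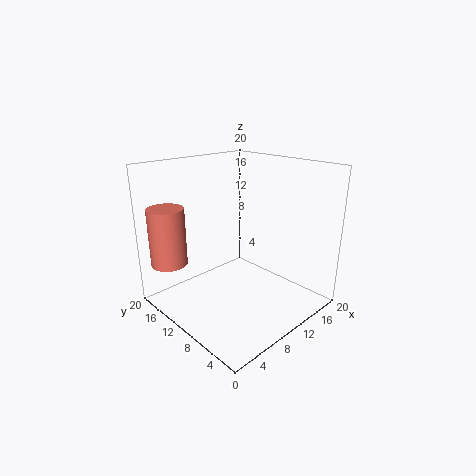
cx = 2.5; cy = 16; cz = 6.5; h = 8; color = 'salmon'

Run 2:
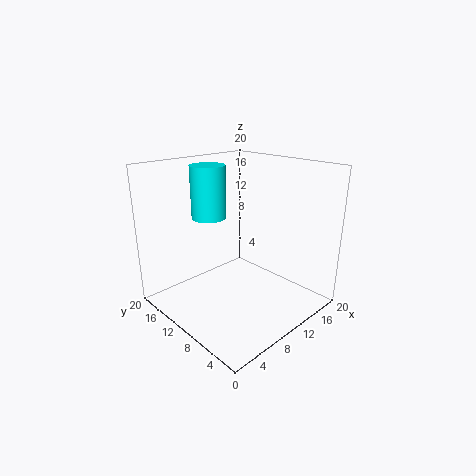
cx = 9; cy = 15; cz = 12; h = 7.5; color = 'cyan'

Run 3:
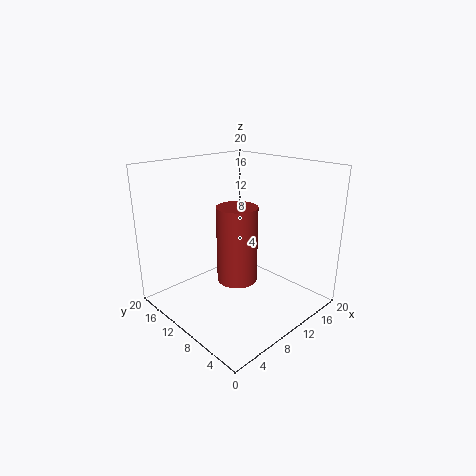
cx = 6.5; cy = 6.5; cz = 6.5; h = 9.5; color = 'brown'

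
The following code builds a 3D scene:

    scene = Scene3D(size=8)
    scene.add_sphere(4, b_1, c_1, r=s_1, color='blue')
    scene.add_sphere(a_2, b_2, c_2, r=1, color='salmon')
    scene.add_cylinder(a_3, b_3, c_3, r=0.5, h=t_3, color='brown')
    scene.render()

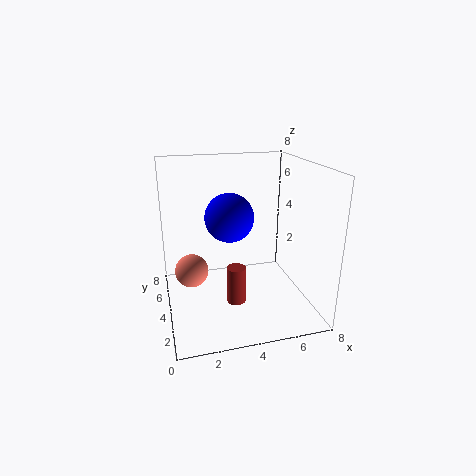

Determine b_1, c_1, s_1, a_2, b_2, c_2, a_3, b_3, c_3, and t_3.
b_1 = 6
c_1 = 4.5
s_1 = 1.5
a_2 = 1.5
b_2 = 5.5
c_2 = 1.5
a_3 = 3.5
b_3 = 2.5
c_3 = 1
t_3 = 2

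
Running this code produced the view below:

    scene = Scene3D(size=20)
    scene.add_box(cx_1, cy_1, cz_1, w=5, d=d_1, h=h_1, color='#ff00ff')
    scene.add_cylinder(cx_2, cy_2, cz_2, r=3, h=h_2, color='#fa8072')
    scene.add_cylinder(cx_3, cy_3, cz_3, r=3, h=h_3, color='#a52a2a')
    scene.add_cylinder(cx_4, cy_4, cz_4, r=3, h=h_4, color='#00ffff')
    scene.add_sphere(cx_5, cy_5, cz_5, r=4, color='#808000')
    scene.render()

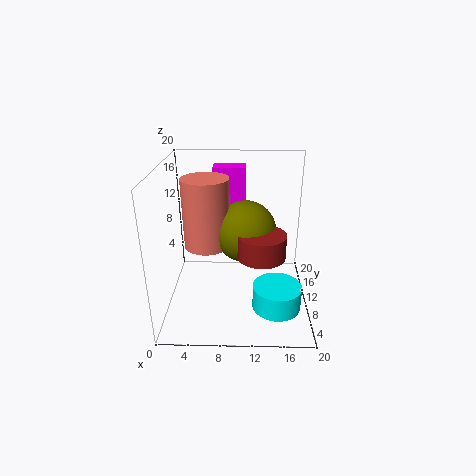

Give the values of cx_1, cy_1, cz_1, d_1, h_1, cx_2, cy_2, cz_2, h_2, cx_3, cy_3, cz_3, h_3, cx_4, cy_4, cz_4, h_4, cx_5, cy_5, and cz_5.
cx_1 = 6; cy_1 = 17; cz_1 = 9; d_1 = 3; h_1 = 9; cx_2 = 6; cy_2 = 8; cz_2 = 10; h_2 = 9; cx_3 = 13; cy_3 = 5; cz_3 = 10; h_3 = 3; cx_4 = 15; cy_4 = 3; cz_4 = 4; h_4 = 3; cx_5 = 11; cy_5 = 8; cz_5 = 12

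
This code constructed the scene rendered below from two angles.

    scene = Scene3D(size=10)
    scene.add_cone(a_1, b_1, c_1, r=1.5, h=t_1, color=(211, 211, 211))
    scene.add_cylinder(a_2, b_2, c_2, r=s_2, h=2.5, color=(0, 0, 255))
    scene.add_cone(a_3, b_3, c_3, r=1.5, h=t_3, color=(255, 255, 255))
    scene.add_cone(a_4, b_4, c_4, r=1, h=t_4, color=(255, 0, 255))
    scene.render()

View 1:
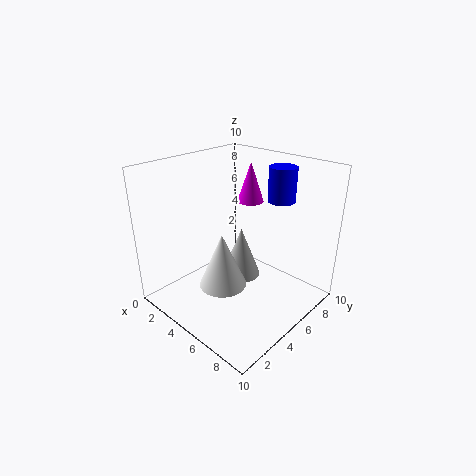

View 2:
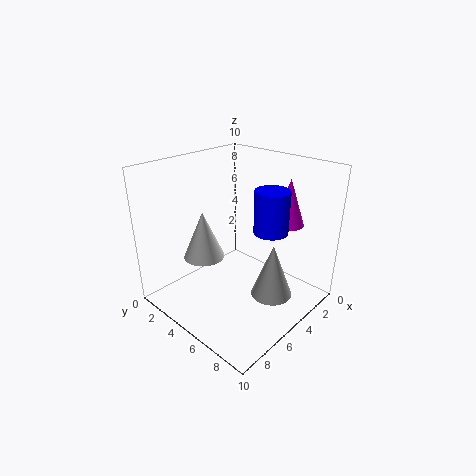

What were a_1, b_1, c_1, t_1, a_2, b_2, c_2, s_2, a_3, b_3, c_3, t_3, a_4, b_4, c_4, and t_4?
a_1 = 3.5
b_1 = 7
c_1 = 0.5
t_1 = 4
a_2 = 6
b_2 = 8.5
c_2 = 7
s_2 = 1
a_3 = 6
b_3 = 2.5
c_3 = 3
t_3 = 3.5
a_4 = 3.5
b_4 = 8
c_4 = 6.5
t_4 = 3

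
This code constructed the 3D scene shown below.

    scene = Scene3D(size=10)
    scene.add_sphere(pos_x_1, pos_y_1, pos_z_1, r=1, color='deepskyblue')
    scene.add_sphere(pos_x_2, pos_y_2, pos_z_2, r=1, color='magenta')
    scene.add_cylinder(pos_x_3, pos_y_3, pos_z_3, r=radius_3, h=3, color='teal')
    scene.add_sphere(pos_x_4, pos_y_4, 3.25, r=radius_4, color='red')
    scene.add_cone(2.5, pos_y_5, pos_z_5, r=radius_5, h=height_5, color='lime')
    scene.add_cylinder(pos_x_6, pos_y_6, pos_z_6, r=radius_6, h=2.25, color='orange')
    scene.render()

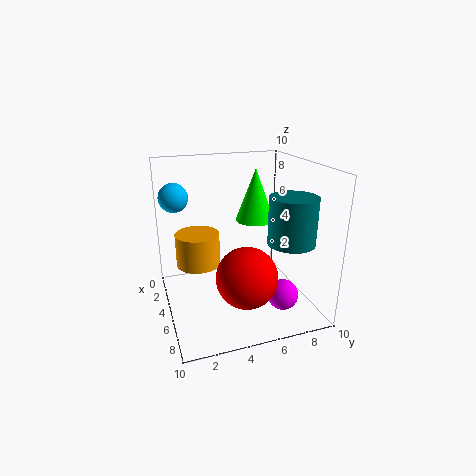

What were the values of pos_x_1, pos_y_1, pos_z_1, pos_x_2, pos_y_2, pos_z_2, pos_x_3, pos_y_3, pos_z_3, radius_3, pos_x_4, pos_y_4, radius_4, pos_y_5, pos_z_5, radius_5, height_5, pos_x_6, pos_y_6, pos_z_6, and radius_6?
pos_x_1 = 3.25
pos_y_1 = 1
pos_z_1 = 7.75
pos_x_2 = 8.25
pos_y_2 = 7
pos_z_2 = 2
pos_x_3 = 8
pos_y_3 = 7.5
pos_z_3 = 5.5
radius_3 = 1.5
pos_x_4 = 7.5
pos_y_4 = 4.75
radius_4 = 2
pos_y_5 = 7.25
pos_z_5 = 5.25
radius_5 = 1.5
height_5 = 4
pos_x_6 = 4.5
pos_y_6 = 2.25
pos_z_6 = 3.25
radius_6 = 1.5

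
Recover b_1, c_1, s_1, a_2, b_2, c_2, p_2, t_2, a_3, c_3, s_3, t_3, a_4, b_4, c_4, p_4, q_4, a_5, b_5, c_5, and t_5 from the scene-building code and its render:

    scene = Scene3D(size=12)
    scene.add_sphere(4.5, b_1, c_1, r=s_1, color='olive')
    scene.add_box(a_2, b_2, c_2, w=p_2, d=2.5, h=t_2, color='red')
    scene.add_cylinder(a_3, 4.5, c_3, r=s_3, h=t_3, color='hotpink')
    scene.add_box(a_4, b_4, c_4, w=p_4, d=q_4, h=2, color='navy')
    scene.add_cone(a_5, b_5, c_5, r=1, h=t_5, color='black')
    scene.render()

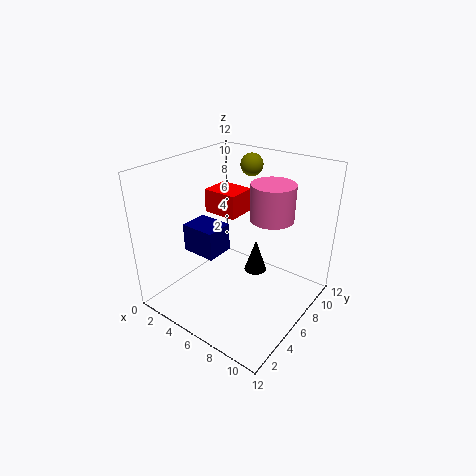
b_1 = 10
c_1 = 11
s_1 = 1
a_2 = 2.5
b_2 = 6
c_2 = 7.5
p_2 = 3
t_2 = 2
a_3 = 10
c_3 = 9.5
s_3 = 1.5
t_3 = 2.5
a_4 = 5
b_4 = 1
c_4 = 7
p_4 = 2.5
q_4 = 2
a_5 = 6.5
b_5 = 8
c_5 = 2
t_5 = 3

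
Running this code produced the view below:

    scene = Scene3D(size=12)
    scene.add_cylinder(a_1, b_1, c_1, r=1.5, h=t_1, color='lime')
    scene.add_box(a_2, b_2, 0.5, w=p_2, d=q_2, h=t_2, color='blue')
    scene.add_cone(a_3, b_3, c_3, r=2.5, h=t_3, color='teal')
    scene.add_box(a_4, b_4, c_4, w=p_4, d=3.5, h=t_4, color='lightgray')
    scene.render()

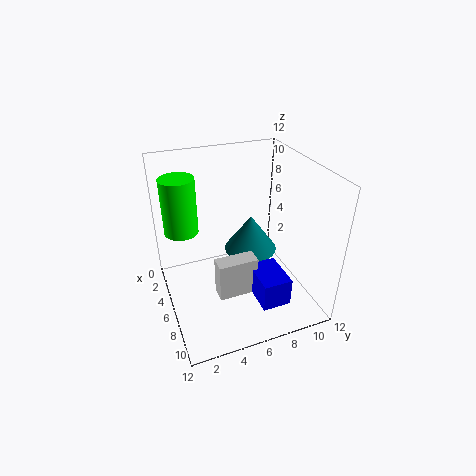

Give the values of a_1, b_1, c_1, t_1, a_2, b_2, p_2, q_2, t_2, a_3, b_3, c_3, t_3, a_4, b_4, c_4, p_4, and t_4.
a_1 = 2.5; b_1 = 2; c_1 = 5.5; t_1 = 5; a_2 = 6; b_2 = 7; p_2 = 3.5; q_2 = 2.5; t_2 = 2.5; a_3 = 3; b_3 = 8.5; c_3 = 2.5; t_3 = 3.5; a_4 = 5.5; b_4 = 4; c_4 = 0.5; p_4 = 1.5; t_4 = 3.5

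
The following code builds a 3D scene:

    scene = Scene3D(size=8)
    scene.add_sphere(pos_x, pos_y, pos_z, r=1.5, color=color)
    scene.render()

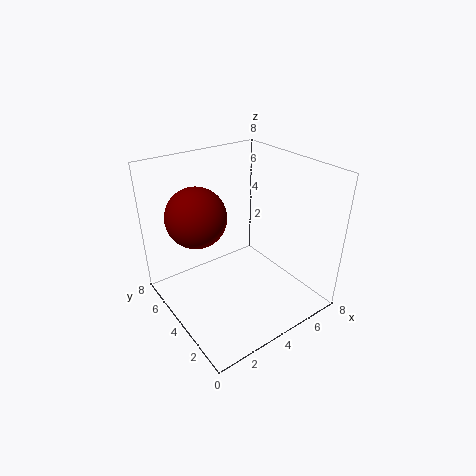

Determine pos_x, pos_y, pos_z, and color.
pos_x = 1.5
pos_y = 4
pos_z = 6
color = 'maroon'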